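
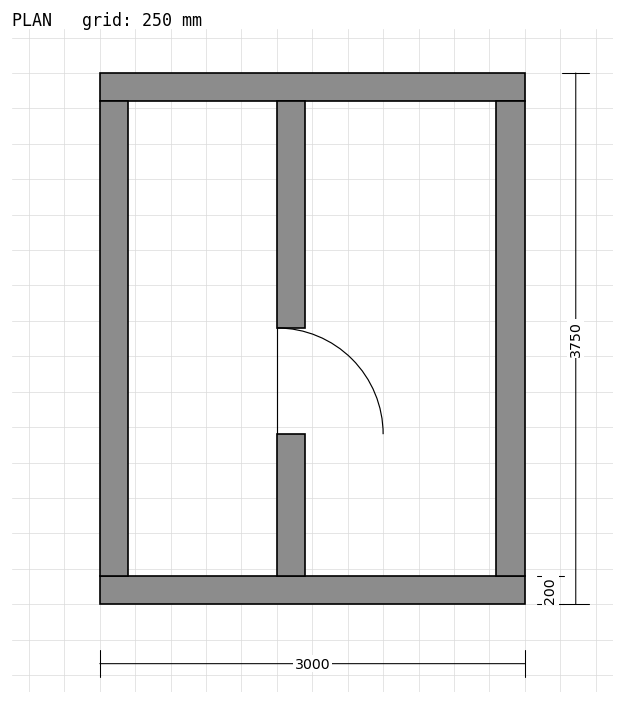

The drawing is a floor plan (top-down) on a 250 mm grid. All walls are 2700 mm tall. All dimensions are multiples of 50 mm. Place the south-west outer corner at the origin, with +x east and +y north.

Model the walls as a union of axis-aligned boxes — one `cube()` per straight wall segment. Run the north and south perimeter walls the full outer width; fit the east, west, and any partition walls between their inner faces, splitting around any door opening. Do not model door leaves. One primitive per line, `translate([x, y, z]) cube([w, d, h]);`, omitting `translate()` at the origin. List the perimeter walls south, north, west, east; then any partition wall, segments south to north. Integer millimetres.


cube([3000, 200, 2700]);
translate([0, 3550, 0]) cube([3000, 200, 2700]);
translate([0, 200, 0]) cube([200, 3350, 2700]);
translate([2800, 200, 0]) cube([200, 3350, 2700]);
translate([1250, 200, 0]) cube([200, 1000, 2700]);
translate([1250, 1950, 0]) cube([200, 1600, 2700]);


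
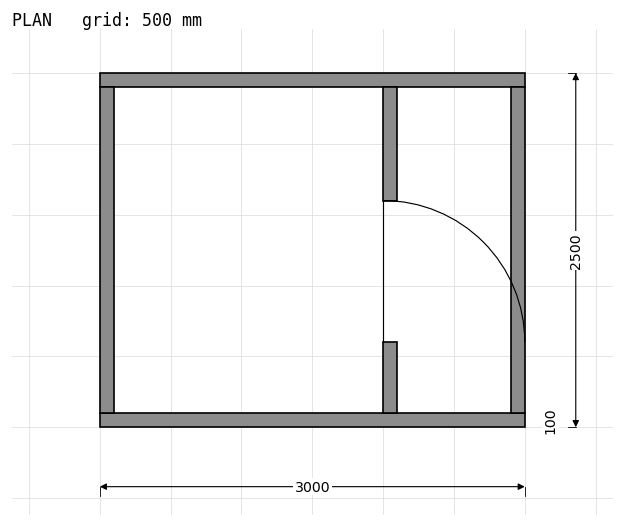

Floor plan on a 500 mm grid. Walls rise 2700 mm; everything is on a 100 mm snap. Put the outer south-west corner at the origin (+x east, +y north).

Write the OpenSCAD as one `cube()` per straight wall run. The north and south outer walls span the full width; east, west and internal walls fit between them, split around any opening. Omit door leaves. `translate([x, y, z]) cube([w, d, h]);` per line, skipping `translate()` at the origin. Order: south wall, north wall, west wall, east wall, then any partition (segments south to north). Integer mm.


cube([3000, 100, 2700]);
translate([0, 2400, 0]) cube([3000, 100, 2700]);
translate([0, 100, 0]) cube([100, 2300, 2700]);
translate([2900, 100, 0]) cube([100, 2300, 2700]);
translate([2000, 100, 0]) cube([100, 500, 2700]);
translate([2000, 1600, 0]) cube([100, 800, 2700]);


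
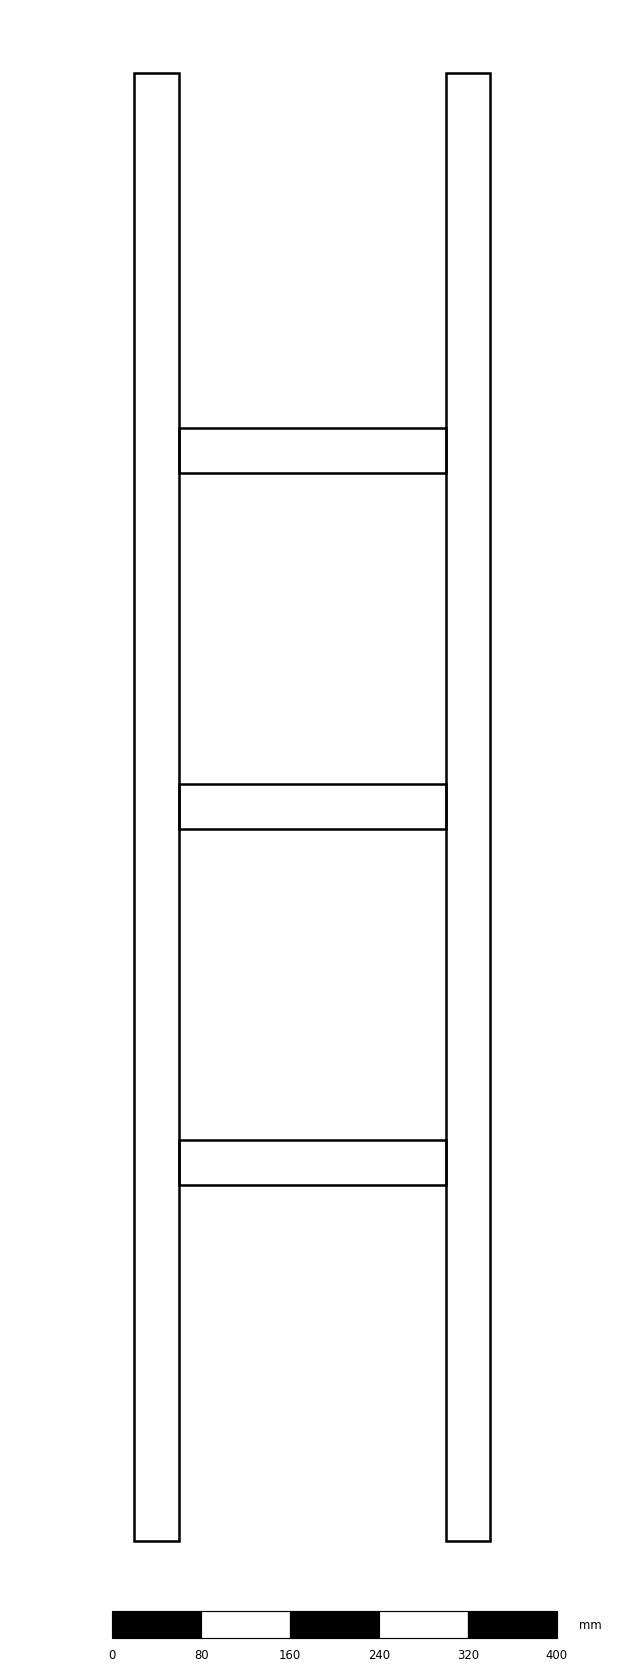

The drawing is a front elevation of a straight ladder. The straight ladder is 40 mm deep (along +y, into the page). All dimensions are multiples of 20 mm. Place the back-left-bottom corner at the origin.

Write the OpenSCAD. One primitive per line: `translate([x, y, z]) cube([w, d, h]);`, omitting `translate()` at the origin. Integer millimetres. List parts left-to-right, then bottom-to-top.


cube([40, 40, 1320]);
translate([40, 0, 320]) cube([240, 40, 40]);
translate([40, 0, 640]) cube([240, 40, 40]);
translate([40, 0, 960]) cube([240, 40, 40]);
translate([280, 0, 0]) cube([40, 40, 1320]);


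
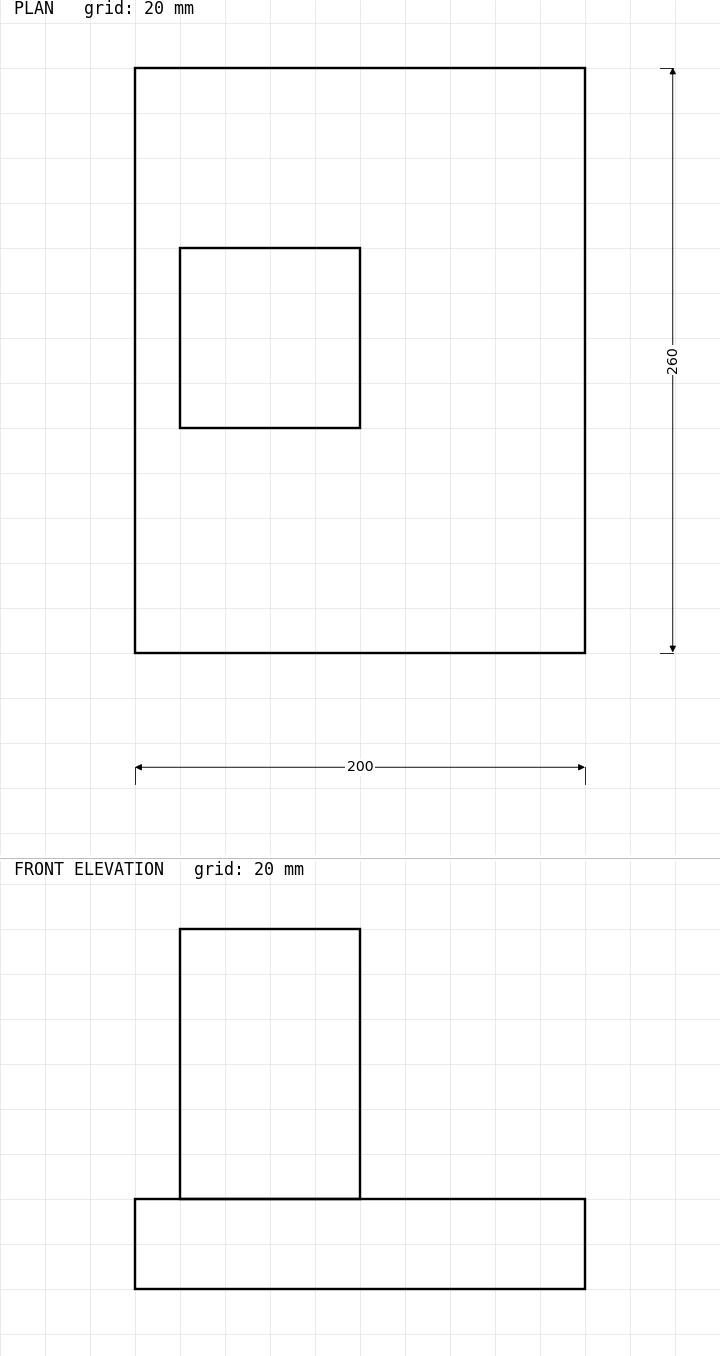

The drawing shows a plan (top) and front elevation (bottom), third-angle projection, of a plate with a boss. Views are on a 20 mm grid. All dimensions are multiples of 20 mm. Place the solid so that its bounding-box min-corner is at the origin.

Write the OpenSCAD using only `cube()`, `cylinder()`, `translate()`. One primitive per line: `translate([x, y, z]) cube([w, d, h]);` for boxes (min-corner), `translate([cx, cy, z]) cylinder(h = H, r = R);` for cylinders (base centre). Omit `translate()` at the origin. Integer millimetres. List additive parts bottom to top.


cube([200, 260, 40]);
translate([20, 100, 40]) cube([80, 80, 120]);


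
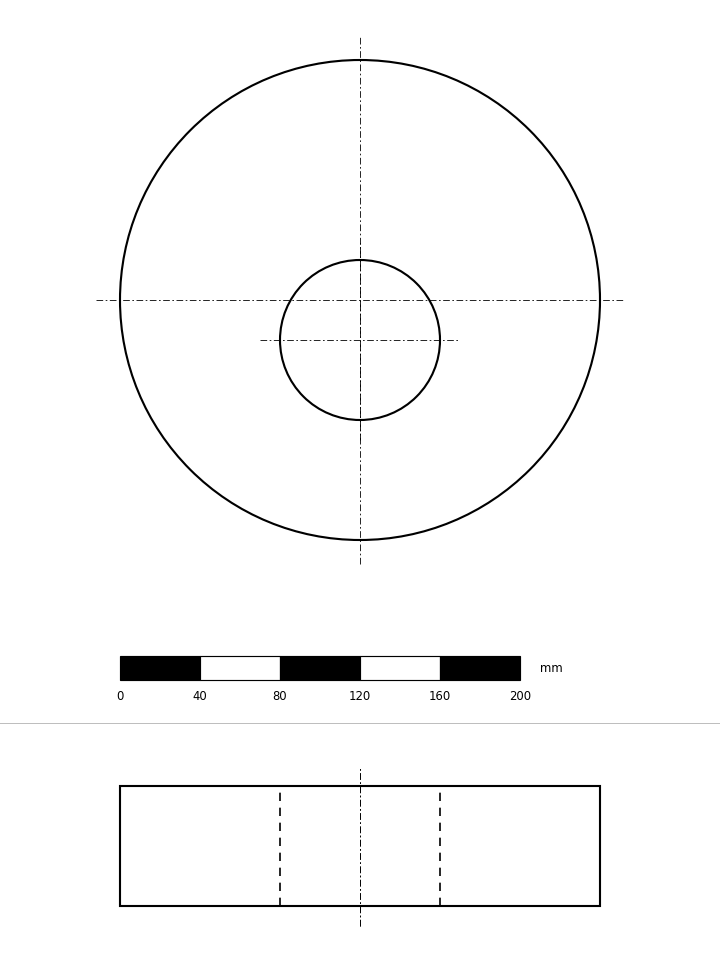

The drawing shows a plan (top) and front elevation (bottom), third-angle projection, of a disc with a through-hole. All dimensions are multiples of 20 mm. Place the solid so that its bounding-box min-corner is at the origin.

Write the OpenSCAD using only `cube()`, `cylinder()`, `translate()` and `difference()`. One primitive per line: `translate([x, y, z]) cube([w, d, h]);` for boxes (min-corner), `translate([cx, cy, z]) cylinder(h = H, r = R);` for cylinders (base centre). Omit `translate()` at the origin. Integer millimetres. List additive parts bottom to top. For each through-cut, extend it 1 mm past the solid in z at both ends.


difference() {
  translate([120, 120, 0]) cylinder(h = 60, r = 120);
  translate([120, 100, -1]) cylinder(h = 62, r = 40);
}


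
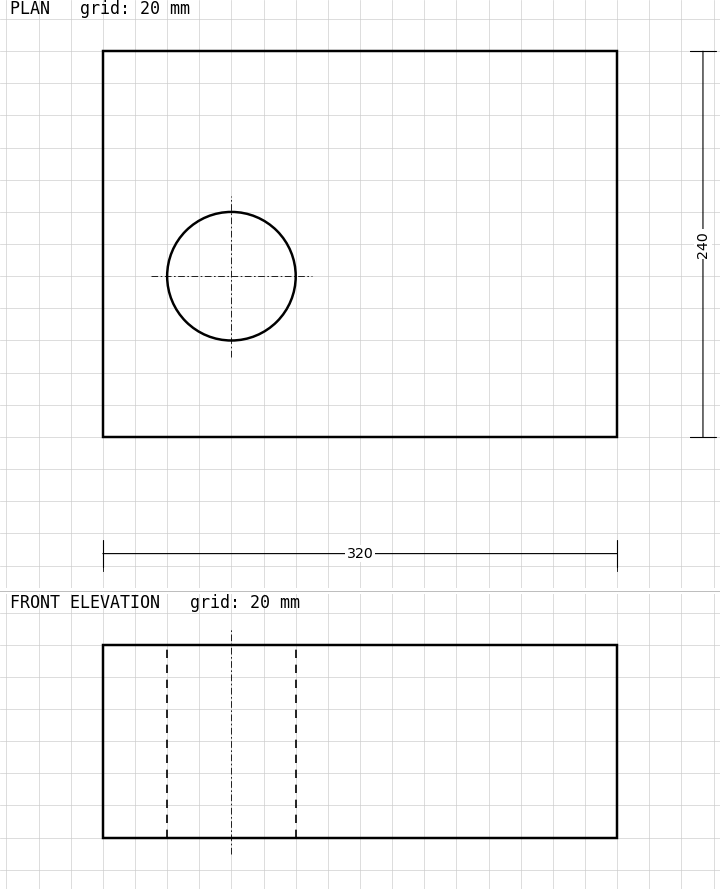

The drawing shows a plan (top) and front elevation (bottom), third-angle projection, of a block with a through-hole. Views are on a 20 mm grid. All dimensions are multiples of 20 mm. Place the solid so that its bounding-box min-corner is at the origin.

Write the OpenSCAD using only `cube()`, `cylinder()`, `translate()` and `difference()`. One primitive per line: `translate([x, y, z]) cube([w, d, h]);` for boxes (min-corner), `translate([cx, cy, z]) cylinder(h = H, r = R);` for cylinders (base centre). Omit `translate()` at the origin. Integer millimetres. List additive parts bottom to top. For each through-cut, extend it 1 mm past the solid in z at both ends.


difference() {
  cube([320, 240, 120]);
  translate([80, 100, -1]) cylinder(h = 122, r = 40);
}


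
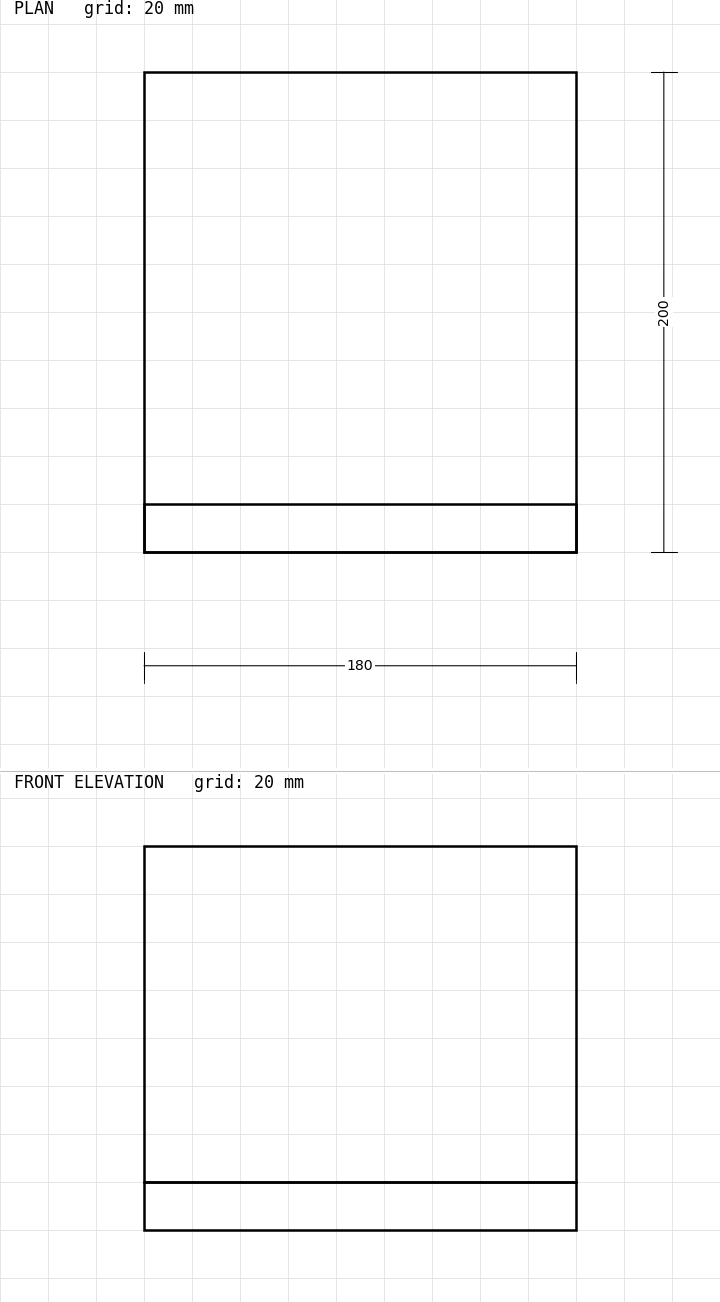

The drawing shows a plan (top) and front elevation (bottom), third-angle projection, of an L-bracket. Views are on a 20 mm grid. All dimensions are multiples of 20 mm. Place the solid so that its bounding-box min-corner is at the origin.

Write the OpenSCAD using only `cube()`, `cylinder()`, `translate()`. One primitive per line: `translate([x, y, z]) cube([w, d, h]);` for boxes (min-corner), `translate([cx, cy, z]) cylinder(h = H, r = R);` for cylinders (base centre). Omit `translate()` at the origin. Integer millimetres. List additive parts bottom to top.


cube([180, 200, 20]);
translate([0, 0, 20]) cube([180, 20, 140]);


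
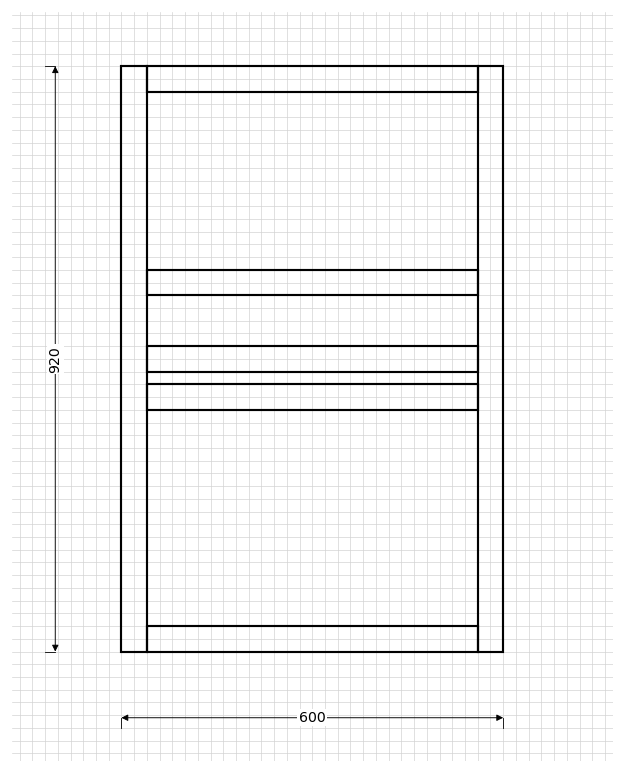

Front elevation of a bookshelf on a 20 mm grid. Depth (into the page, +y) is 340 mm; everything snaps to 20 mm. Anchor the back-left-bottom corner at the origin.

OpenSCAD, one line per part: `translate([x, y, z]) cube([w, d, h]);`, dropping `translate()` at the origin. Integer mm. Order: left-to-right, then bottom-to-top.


cube([40, 340, 920]);
translate([40, 0, 0]) cube([520, 340, 40]);
translate([40, 0, 380]) cube([520, 340, 40]);
translate([40, 0, 440]) cube([520, 340, 40]);
translate([40, 0, 560]) cube([520, 340, 40]);
translate([40, 0, 880]) cube([520, 340, 40]);
translate([560, 0, 0]) cube([40, 340, 920]);


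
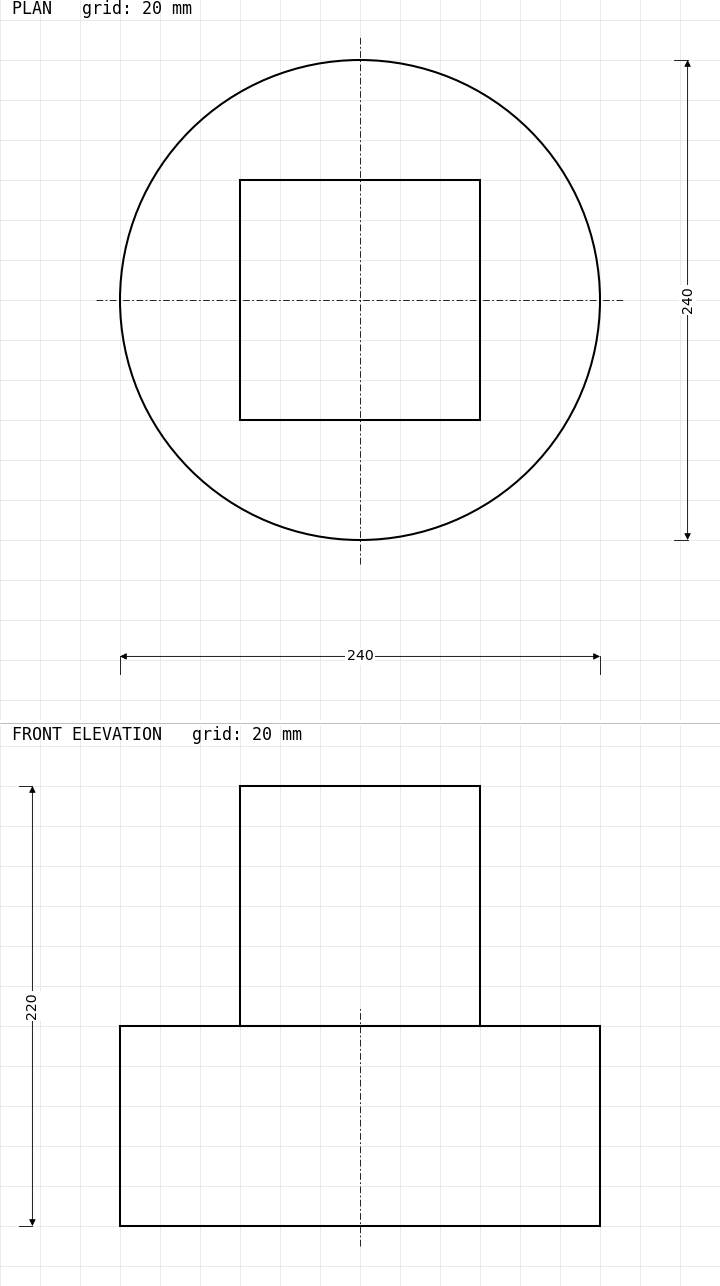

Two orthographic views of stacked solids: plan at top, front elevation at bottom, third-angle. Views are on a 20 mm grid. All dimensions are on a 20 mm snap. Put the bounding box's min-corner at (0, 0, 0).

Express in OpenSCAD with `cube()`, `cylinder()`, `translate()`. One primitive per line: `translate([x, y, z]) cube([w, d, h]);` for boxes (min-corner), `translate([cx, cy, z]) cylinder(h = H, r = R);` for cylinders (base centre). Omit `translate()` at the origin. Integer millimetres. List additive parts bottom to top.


translate([120, 120, 0]) cylinder(h = 100, r = 120);
translate([60, 60, 100]) cube([120, 120, 120]);


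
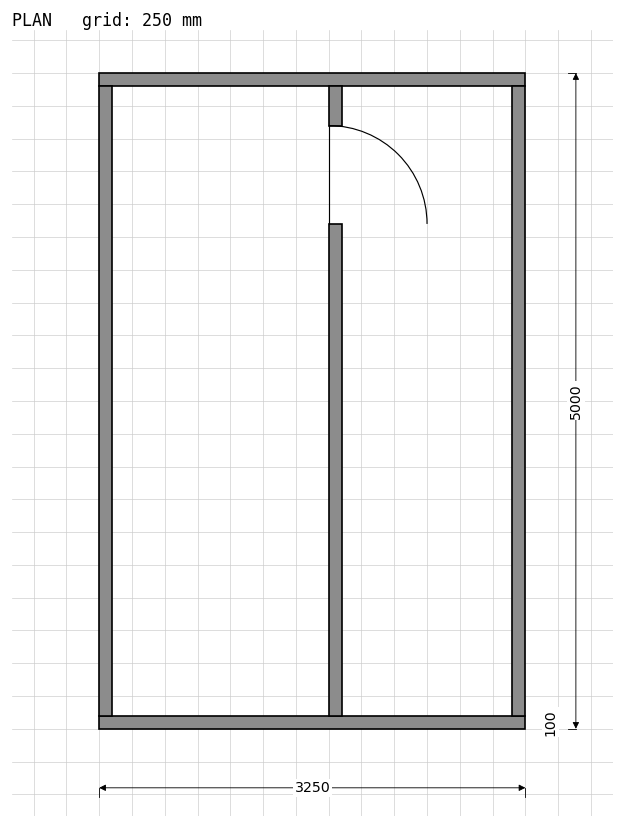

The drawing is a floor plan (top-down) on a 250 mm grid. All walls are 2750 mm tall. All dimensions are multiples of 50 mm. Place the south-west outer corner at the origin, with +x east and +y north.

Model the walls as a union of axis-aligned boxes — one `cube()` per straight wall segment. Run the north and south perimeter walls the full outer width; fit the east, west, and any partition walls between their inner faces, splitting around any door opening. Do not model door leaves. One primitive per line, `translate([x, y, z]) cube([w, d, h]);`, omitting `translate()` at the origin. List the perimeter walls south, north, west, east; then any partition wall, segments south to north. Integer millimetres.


cube([3250, 100, 2750]);
translate([0, 4900, 0]) cube([3250, 100, 2750]);
translate([0, 100, 0]) cube([100, 4800, 2750]);
translate([3150, 100, 0]) cube([100, 4800, 2750]);
translate([1750, 100, 0]) cube([100, 3750, 2750]);
translate([1750, 4600, 0]) cube([100, 300, 2750]);


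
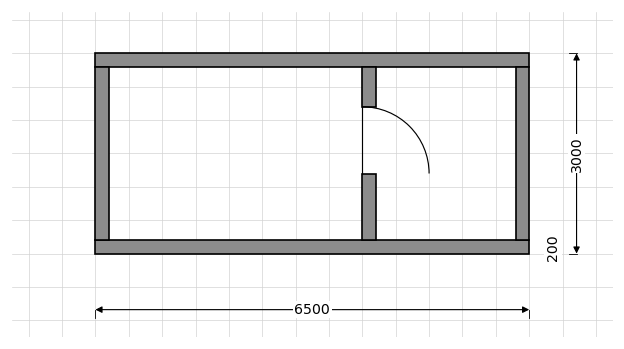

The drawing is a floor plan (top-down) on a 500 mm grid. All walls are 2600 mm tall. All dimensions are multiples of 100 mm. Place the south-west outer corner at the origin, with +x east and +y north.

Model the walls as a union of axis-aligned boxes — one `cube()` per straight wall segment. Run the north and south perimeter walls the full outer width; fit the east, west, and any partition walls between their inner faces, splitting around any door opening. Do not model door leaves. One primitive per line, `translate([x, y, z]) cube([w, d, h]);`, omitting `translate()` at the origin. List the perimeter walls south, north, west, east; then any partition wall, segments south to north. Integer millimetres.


cube([6500, 200, 2600]);
translate([0, 2800, 0]) cube([6500, 200, 2600]);
translate([0, 200, 0]) cube([200, 2600, 2600]);
translate([6300, 200, 0]) cube([200, 2600, 2600]);
translate([4000, 200, 0]) cube([200, 1000, 2600]);
translate([4000, 2200, 0]) cube([200, 600, 2600]);


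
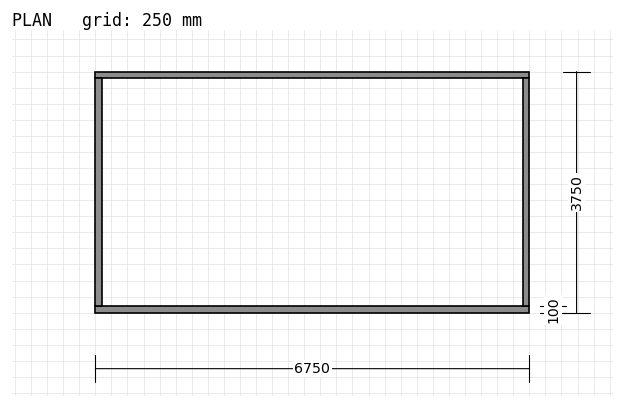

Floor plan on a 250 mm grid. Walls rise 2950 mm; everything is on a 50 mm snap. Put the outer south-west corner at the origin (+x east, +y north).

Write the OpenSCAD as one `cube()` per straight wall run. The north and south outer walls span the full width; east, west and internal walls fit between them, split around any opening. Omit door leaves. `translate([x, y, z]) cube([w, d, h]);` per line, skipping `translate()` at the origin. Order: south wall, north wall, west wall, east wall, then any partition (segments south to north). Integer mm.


cube([6750, 100, 2950]);
translate([0, 3650, 0]) cube([6750, 100, 2950]);
translate([0, 100, 0]) cube([100, 3550, 2950]);
translate([6650, 100, 0]) cube([100, 3550, 2950]);


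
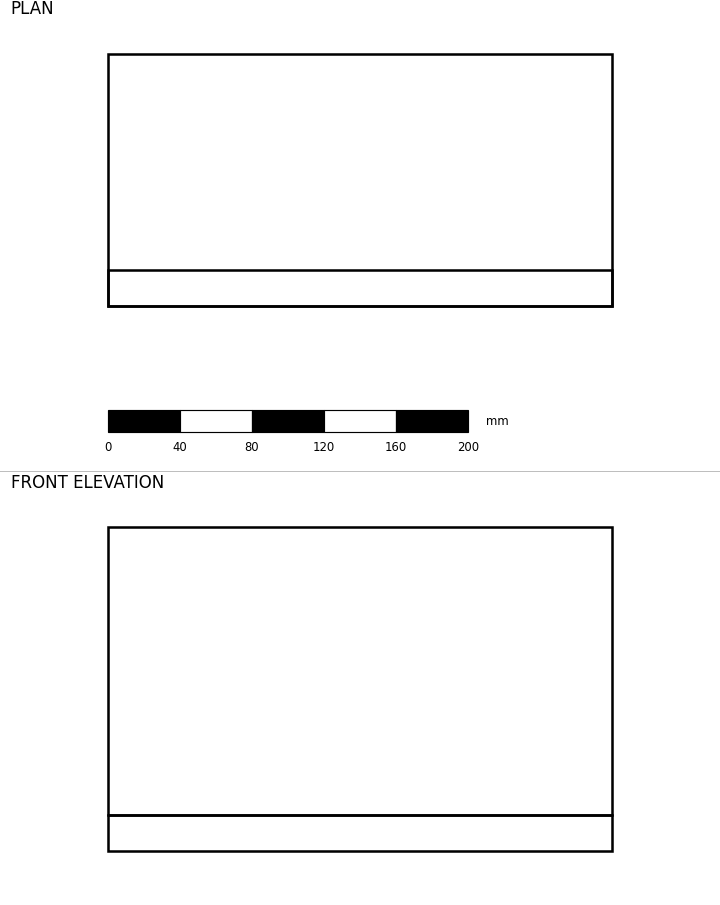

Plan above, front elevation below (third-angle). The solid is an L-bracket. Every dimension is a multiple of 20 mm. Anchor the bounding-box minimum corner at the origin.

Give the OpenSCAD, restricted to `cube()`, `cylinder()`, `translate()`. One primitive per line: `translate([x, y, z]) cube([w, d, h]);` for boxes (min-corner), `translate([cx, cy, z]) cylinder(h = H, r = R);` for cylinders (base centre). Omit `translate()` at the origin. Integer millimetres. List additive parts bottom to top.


cube([280, 140, 20]);
translate([0, 0, 20]) cube([280, 20, 160]);


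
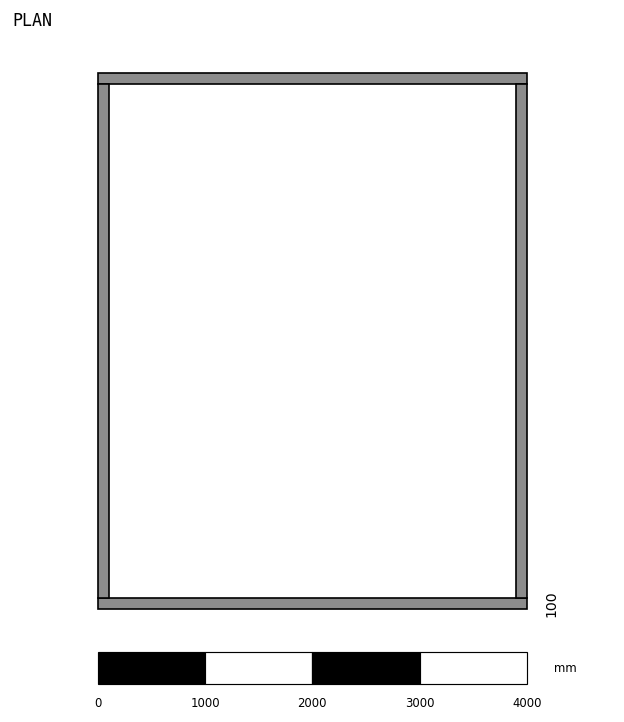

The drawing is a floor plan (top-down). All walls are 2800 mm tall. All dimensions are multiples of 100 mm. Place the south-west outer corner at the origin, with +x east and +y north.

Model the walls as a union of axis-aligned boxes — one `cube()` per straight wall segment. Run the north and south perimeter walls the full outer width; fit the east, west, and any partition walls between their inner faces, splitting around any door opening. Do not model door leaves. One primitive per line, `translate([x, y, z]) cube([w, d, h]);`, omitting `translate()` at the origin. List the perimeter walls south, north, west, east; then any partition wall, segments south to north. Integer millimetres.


cube([4000, 100, 2800]);
translate([0, 4900, 0]) cube([4000, 100, 2800]);
translate([0, 100, 0]) cube([100, 4800, 2800]);
translate([3900, 100, 0]) cube([100, 4800, 2800]);


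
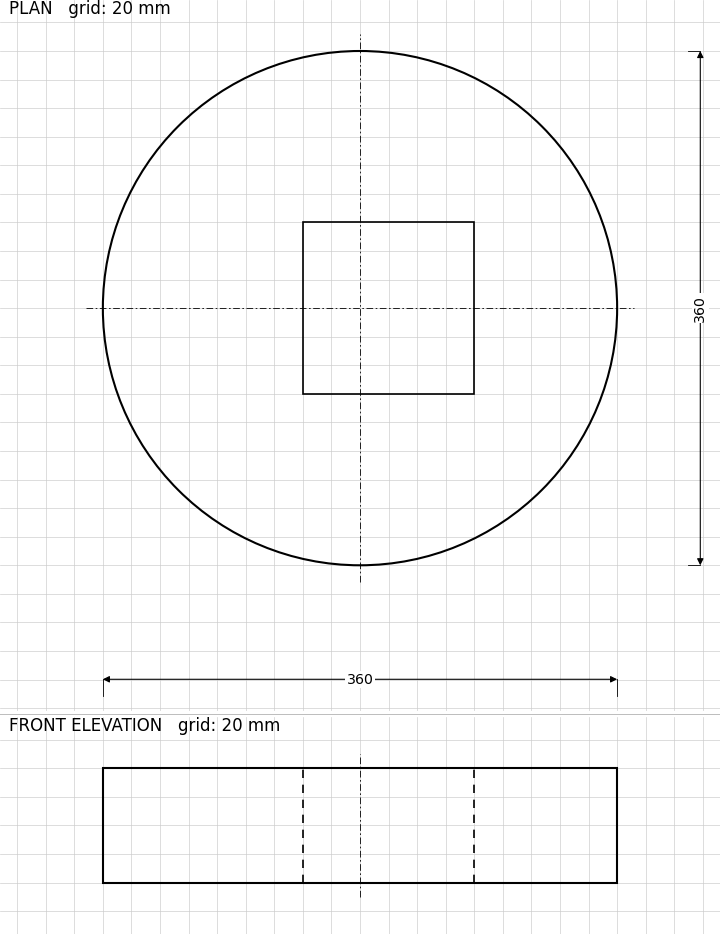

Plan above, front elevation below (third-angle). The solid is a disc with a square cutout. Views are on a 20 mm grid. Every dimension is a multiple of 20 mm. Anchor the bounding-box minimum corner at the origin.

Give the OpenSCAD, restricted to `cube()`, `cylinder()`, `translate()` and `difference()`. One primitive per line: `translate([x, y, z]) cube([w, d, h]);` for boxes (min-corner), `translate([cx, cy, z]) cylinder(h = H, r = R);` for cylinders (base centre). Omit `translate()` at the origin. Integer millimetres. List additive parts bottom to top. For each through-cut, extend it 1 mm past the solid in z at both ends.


difference() {
  translate([180, 180, 0]) cylinder(h = 80, r = 180);
  translate([140, 120, -1]) cube([120, 120, 82]);
}


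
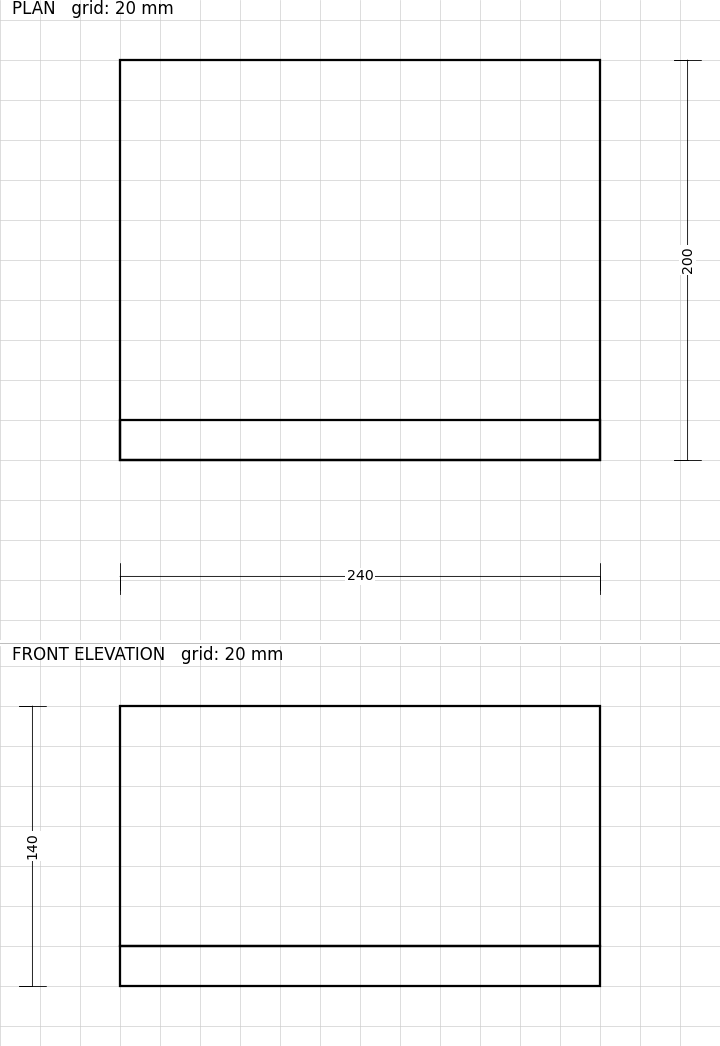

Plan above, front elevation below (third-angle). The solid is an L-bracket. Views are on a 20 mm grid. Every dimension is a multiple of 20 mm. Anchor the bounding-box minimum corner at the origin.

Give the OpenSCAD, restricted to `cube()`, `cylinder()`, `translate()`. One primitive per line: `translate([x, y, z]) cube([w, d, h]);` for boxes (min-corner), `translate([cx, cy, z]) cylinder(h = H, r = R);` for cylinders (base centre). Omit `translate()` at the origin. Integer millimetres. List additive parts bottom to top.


cube([240, 200, 20]);
translate([0, 0, 20]) cube([240, 20, 120]);


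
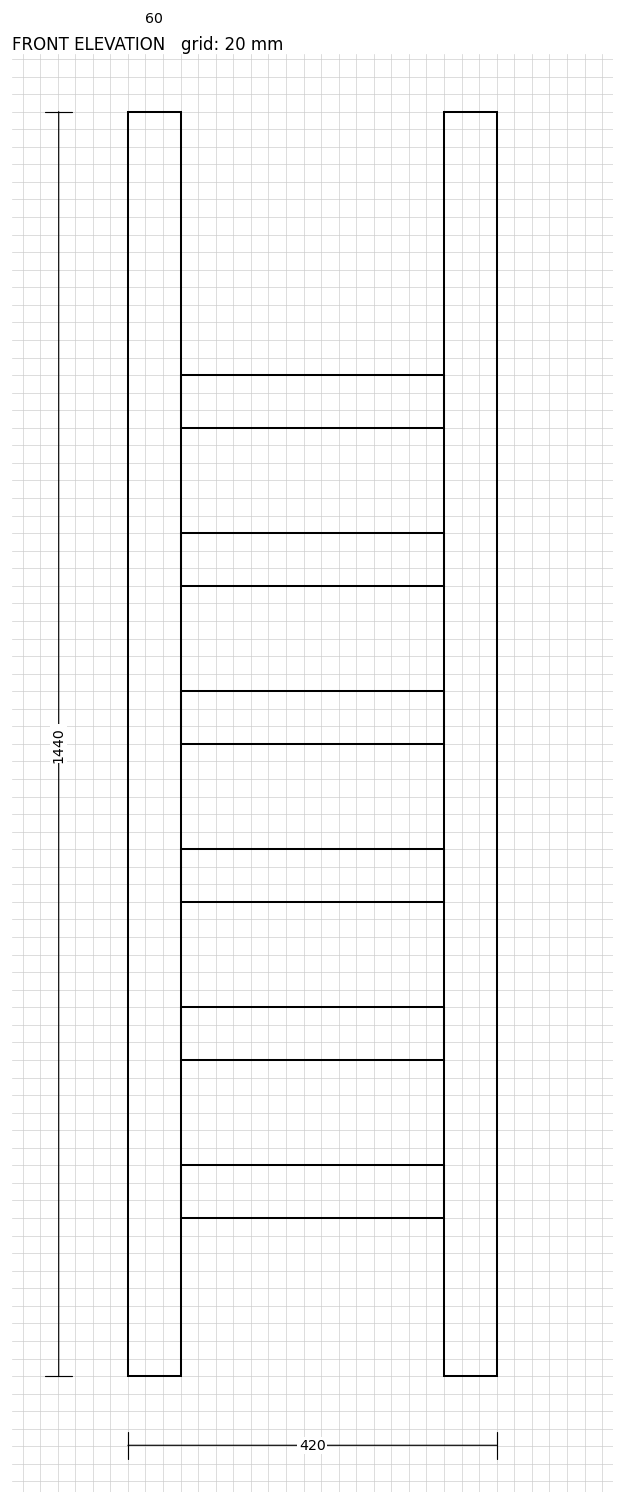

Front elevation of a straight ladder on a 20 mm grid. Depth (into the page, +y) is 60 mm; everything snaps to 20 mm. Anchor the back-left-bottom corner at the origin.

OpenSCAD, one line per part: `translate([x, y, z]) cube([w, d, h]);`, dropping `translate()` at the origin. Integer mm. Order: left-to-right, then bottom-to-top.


cube([60, 60, 1440]);
translate([60, 0, 180]) cube([300, 60, 60]);
translate([60, 0, 360]) cube([300, 60, 60]);
translate([60, 0, 540]) cube([300, 60, 60]);
translate([60, 0, 720]) cube([300, 60, 60]);
translate([60, 0, 900]) cube([300, 60, 60]);
translate([60, 0, 1080]) cube([300, 60, 60]);
translate([360, 0, 0]) cube([60, 60, 1440]);


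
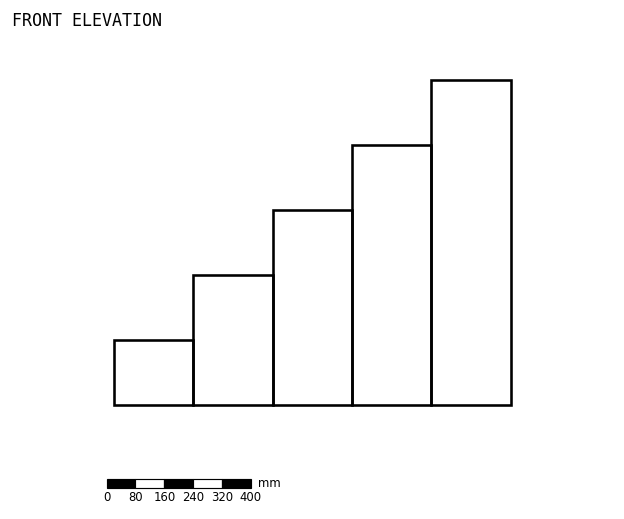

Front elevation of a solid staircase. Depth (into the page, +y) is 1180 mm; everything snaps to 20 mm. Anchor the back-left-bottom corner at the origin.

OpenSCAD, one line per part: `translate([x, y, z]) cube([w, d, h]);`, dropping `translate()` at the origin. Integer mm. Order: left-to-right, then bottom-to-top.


cube([220, 1180, 180]);
translate([220, 0, 0]) cube([220, 1180, 360]);
translate([440, 0, 0]) cube([220, 1180, 540]);
translate([660, 0, 0]) cube([220, 1180, 720]);
translate([880, 0, 0]) cube([220, 1180, 900]);


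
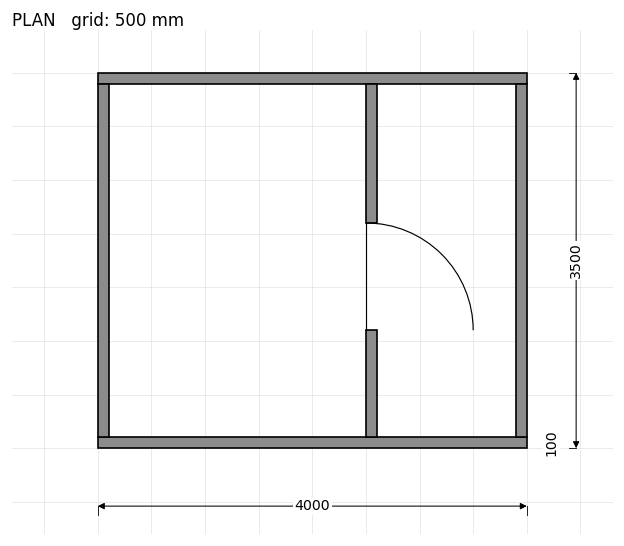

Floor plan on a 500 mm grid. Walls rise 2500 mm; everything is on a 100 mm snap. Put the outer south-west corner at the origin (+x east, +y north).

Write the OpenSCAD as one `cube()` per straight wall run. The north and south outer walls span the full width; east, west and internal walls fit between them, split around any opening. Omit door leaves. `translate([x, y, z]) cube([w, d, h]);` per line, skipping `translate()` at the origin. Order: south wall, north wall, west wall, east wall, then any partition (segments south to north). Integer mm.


cube([4000, 100, 2500]);
translate([0, 3400, 0]) cube([4000, 100, 2500]);
translate([0, 100, 0]) cube([100, 3300, 2500]);
translate([3900, 100, 0]) cube([100, 3300, 2500]);
translate([2500, 100, 0]) cube([100, 1000, 2500]);
translate([2500, 2100, 0]) cube([100, 1300, 2500]);


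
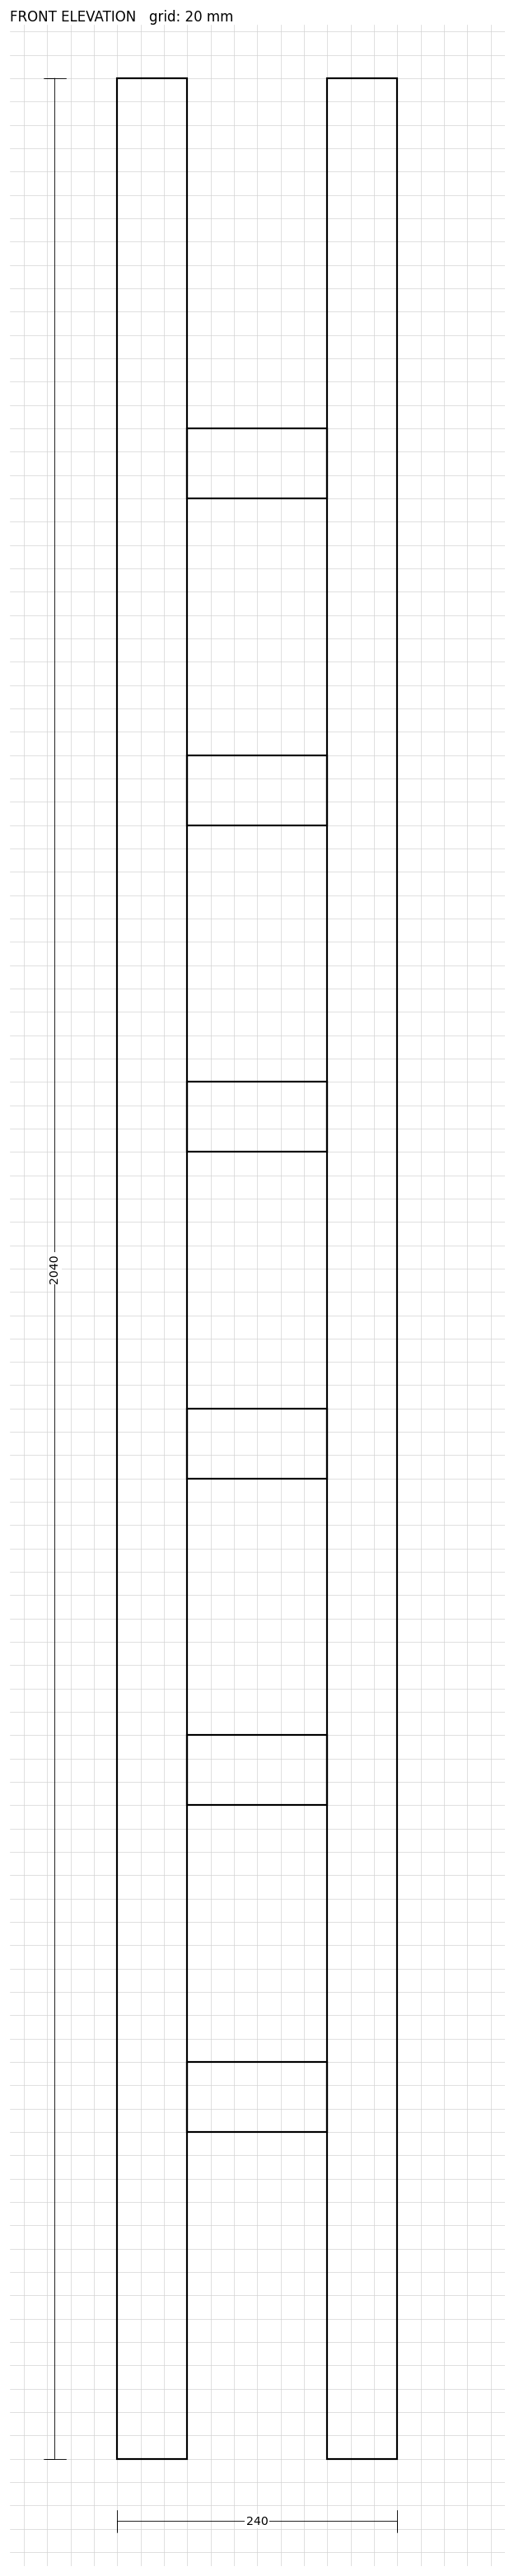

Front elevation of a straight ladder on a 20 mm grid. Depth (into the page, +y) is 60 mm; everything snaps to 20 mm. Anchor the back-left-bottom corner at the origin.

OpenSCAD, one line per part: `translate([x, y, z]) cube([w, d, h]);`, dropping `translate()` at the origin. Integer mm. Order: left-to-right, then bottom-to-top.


cube([60, 60, 2040]);
translate([60, 0, 280]) cube([120, 60, 60]);
translate([60, 0, 560]) cube([120, 60, 60]);
translate([60, 0, 840]) cube([120, 60, 60]);
translate([60, 0, 1120]) cube([120, 60, 60]);
translate([60, 0, 1400]) cube([120, 60, 60]);
translate([60, 0, 1680]) cube([120, 60, 60]);
translate([180, 0, 0]) cube([60, 60, 2040]);


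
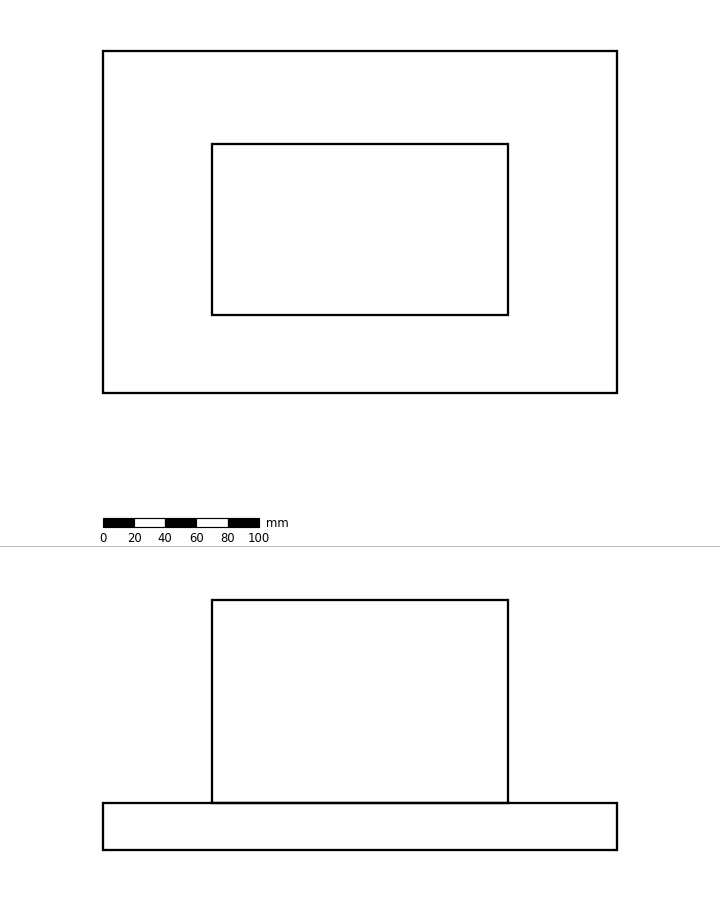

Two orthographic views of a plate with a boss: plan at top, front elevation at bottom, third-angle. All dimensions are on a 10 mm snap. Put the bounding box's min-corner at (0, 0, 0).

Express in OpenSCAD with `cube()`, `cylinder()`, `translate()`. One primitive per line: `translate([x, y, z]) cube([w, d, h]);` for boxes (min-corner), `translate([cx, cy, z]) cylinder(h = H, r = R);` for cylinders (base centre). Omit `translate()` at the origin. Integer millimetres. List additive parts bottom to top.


cube([330, 220, 30]);
translate([70, 50, 30]) cube([190, 110, 130]);


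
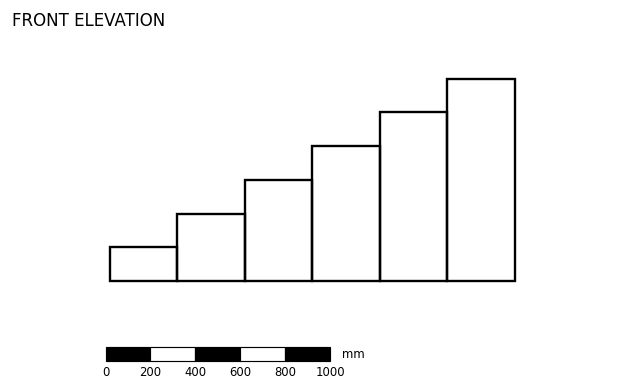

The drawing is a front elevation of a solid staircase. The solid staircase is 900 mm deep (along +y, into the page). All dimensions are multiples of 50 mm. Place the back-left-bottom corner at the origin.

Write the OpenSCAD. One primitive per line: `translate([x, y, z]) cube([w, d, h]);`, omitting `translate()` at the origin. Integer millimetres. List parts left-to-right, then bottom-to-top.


cube([300, 900, 150]);
translate([300, 0, 0]) cube([300, 900, 300]);
translate([600, 0, 0]) cube([300, 900, 450]);
translate([900, 0, 0]) cube([300, 900, 600]);
translate([1200, 0, 0]) cube([300, 900, 750]);
translate([1500, 0, 0]) cube([300, 900, 900]);


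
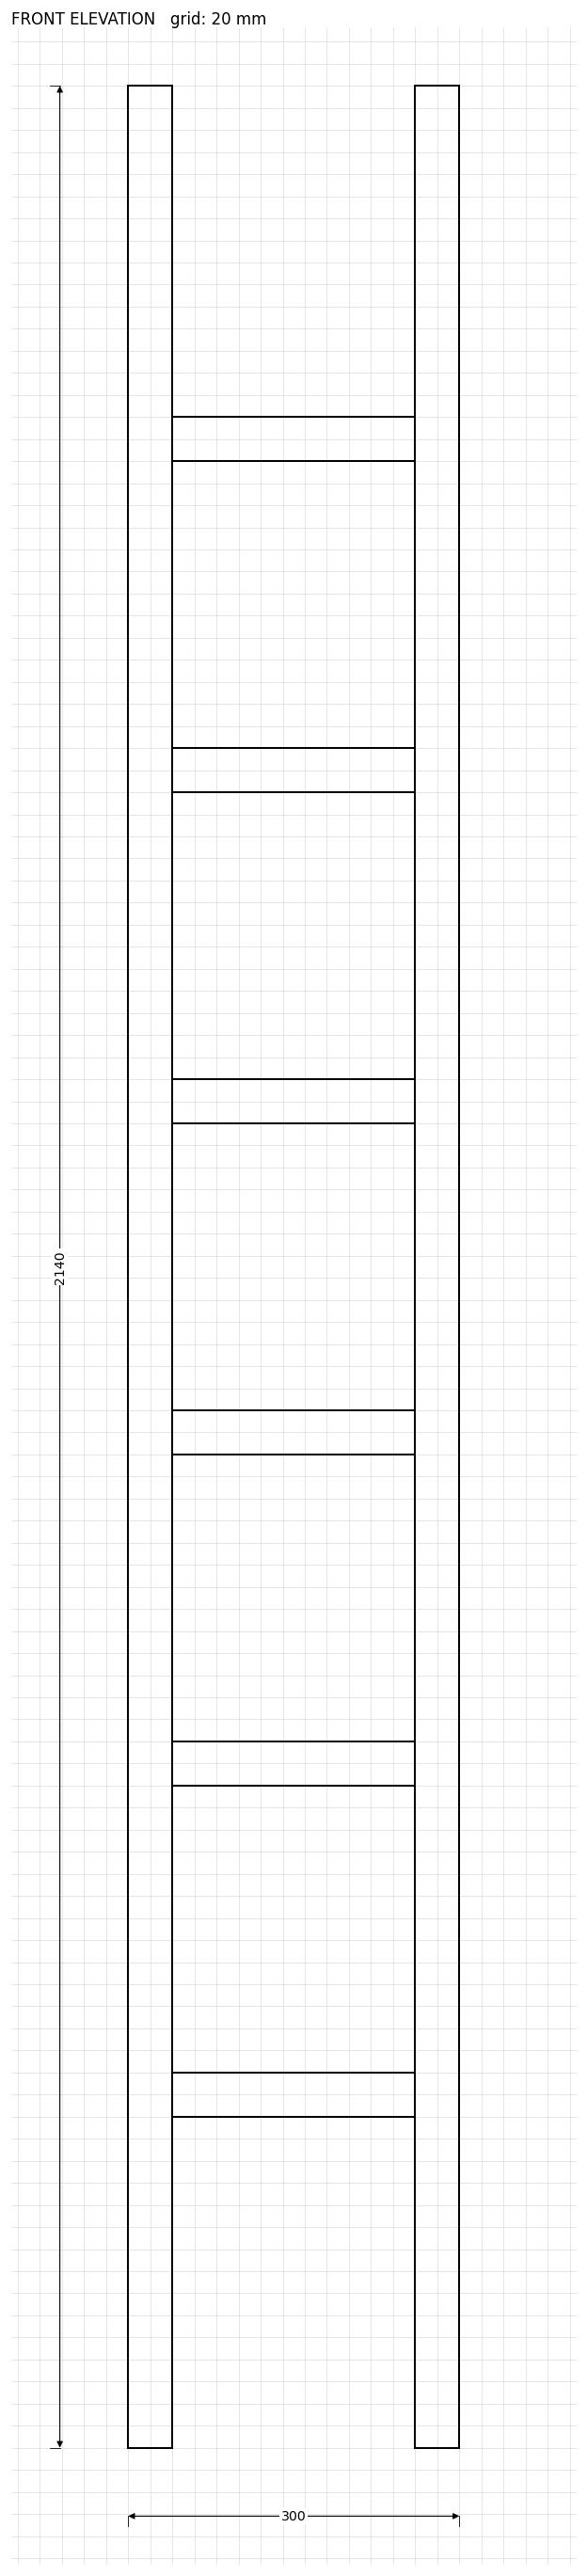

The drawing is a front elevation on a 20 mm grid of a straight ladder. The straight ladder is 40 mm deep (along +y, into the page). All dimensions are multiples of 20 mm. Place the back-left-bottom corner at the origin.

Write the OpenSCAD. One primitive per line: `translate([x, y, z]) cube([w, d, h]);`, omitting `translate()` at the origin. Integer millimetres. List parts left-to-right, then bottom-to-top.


cube([40, 40, 2140]);
translate([40, 0, 300]) cube([220, 40, 40]);
translate([40, 0, 600]) cube([220, 40, 40]);
translate([40, 0, 900]) cube([220, 40, 40]);
translate([40, 0, 1200]) cube([220, 40, 40]);
translate([40, 0, 1500]) cube([220, 40, 40]);
translate([40, 0, 1800]) cube([220, 40, 40]);
translate([260, 0, 0]) cube([40, 40, 2140]);


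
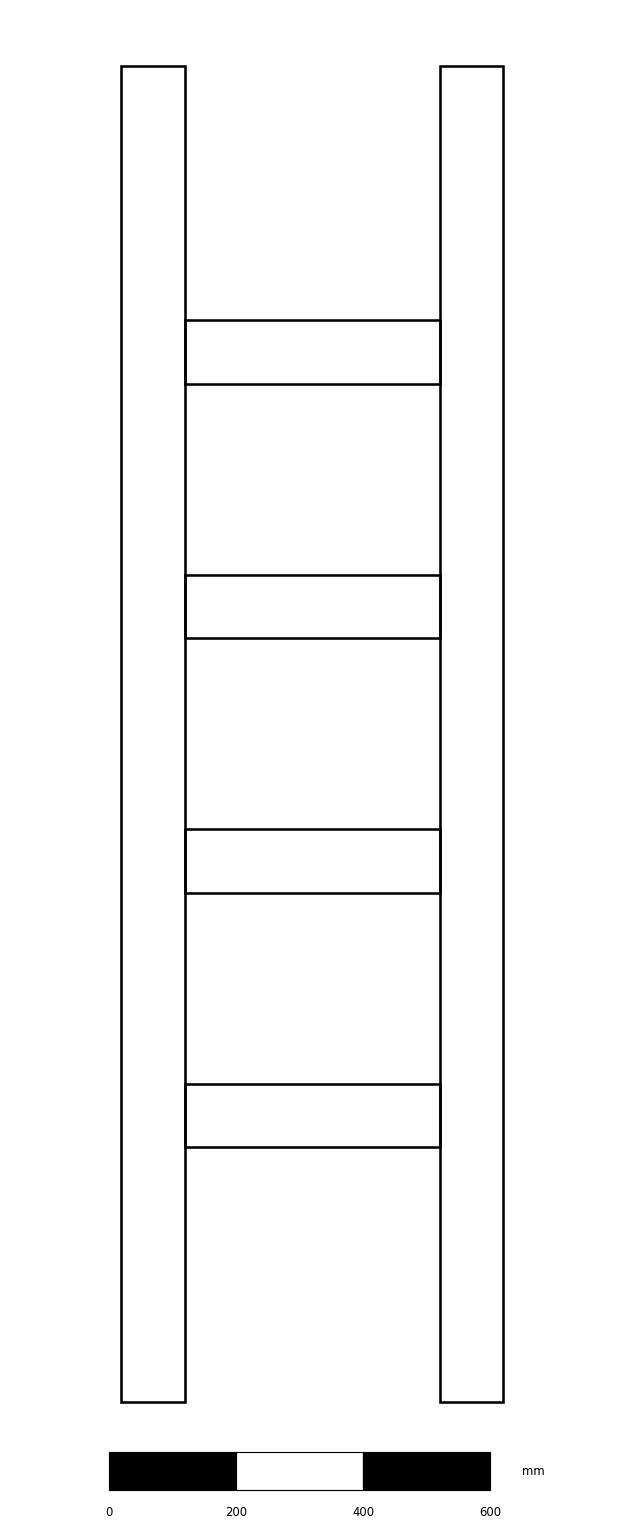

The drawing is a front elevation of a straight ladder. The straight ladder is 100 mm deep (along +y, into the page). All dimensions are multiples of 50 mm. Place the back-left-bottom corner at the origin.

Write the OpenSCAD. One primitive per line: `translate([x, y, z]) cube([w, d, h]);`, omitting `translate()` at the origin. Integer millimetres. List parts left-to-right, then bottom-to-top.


cube([100, 100, 2100]);
translate([100, 0, 400]) cube([400, 100, 100]);
translate([100, 0, 800]) cube([400, 100, 100]);
translate([100, 0, 1200]) cube([400, 100, 100]);
translate([100, 0, 1600]) cube([400, 100, 100]);
translate([500, 0, 0]) cube([100, 100, 2100]);


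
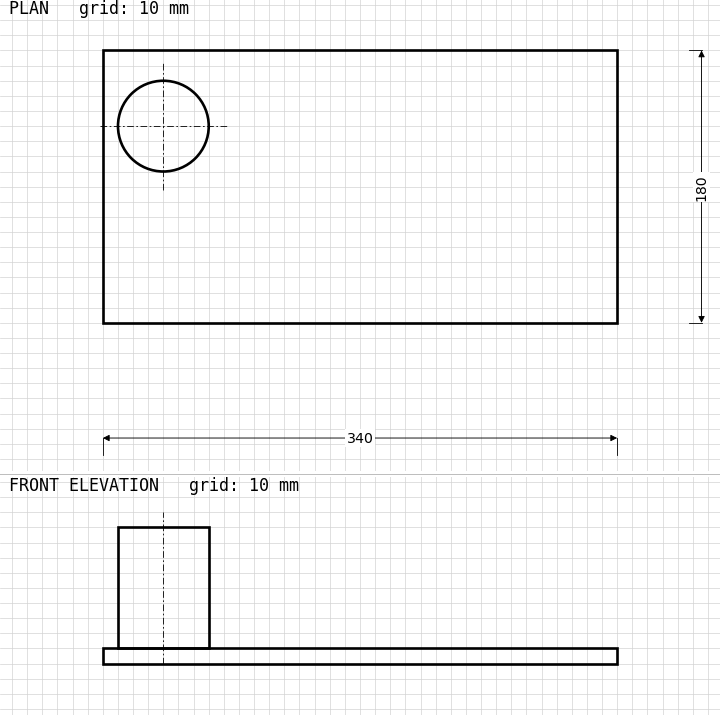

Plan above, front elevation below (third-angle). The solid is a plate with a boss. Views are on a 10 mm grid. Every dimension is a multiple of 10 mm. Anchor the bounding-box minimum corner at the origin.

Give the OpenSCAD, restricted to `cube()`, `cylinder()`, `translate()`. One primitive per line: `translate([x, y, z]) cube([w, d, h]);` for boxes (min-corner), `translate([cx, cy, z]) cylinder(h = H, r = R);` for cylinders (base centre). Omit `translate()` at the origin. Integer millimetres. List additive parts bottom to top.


cube([340, 180, 10]);
translate([40, 130, 10]) cylinder(h = 80, r = 30);


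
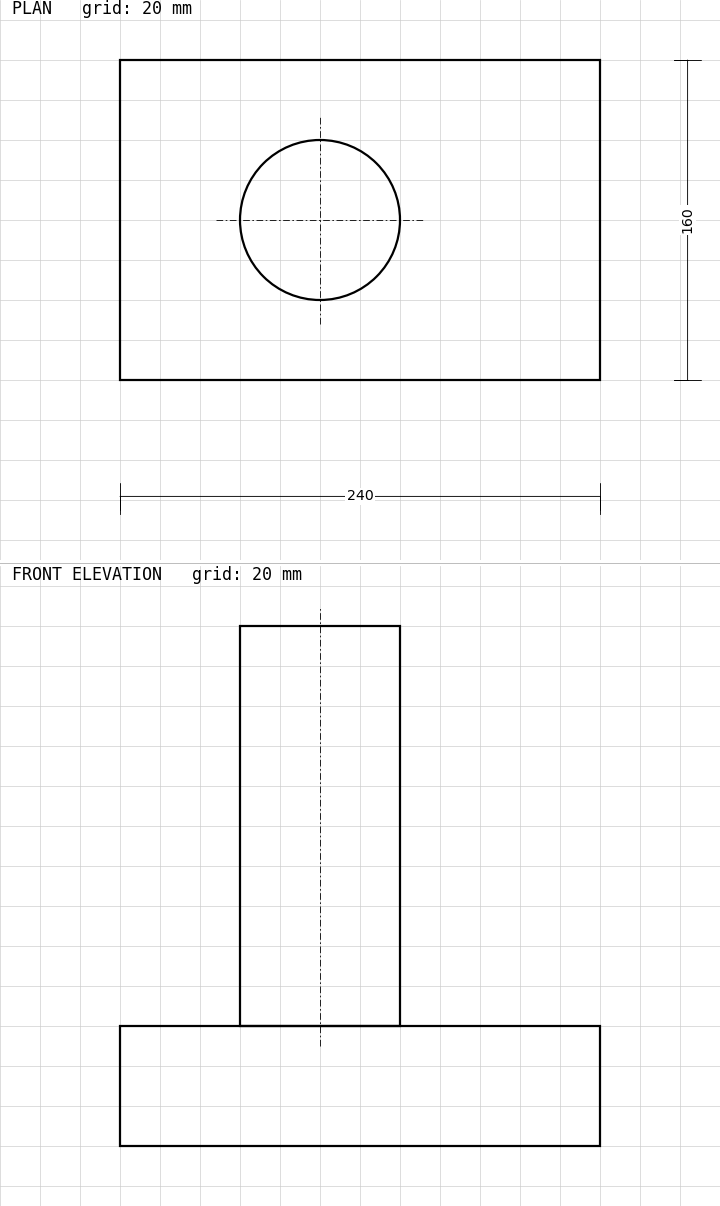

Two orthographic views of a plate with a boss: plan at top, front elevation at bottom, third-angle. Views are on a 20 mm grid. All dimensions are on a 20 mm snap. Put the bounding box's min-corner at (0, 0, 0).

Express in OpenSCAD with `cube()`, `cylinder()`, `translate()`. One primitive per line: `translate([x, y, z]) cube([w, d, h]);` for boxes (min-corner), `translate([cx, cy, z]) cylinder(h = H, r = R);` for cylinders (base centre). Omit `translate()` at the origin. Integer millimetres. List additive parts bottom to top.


cube([240, 160, 60]);
translate([100, 80, 60]) cylinder(h = 200, r = 40);


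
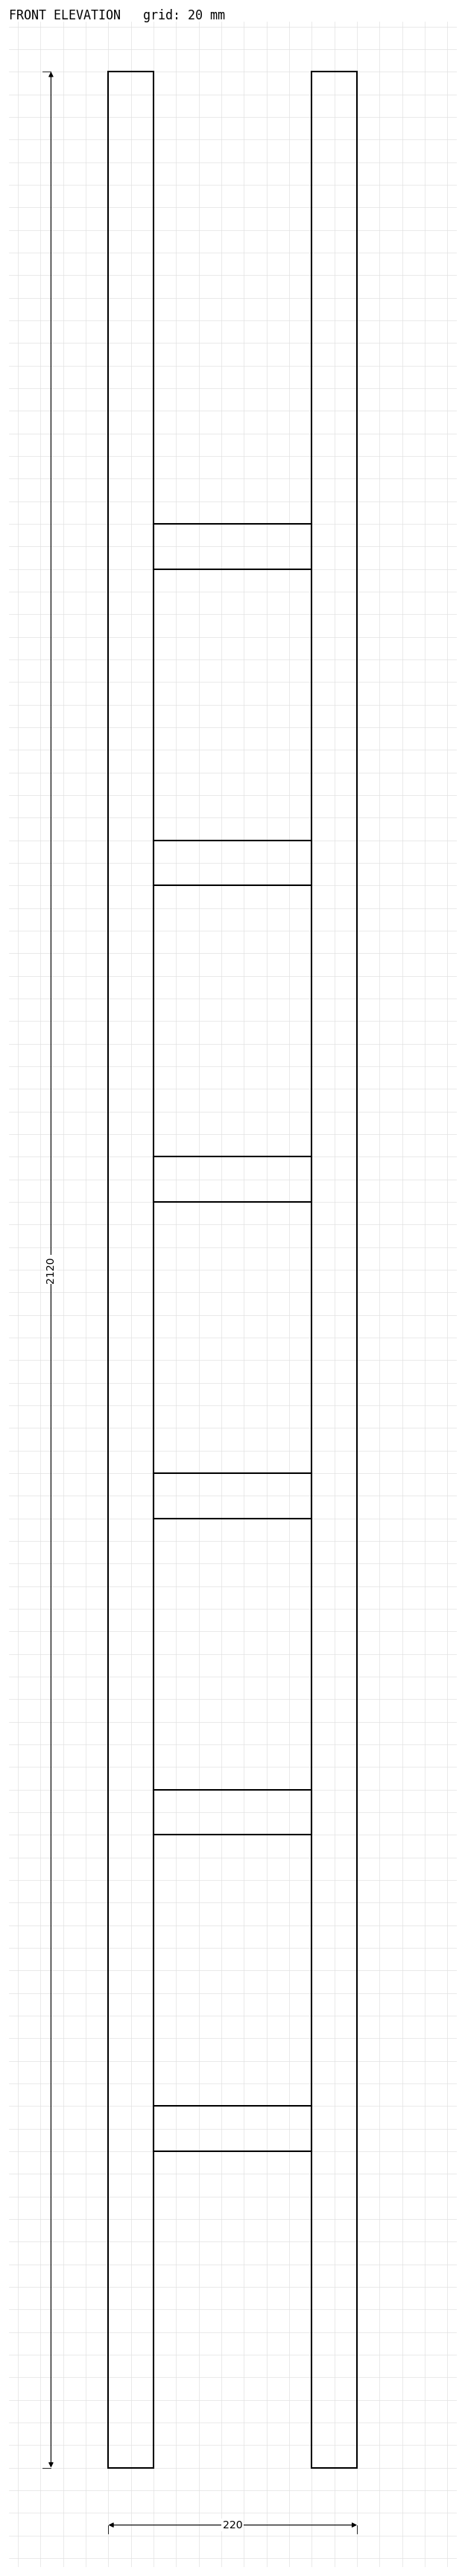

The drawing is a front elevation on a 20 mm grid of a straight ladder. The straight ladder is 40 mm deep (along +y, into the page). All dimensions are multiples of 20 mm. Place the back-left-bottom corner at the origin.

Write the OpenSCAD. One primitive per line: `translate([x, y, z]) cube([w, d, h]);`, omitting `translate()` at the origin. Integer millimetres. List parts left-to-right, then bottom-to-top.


cube([40, 40, 2120]);
translate([40, 0, 280]) cube([140, 40, 40]);
translate([40, 0, 560]) cube([140, 40, 40]);
translate([40, 0, 840]) cube([140, 40, 40]);
translate([40, 0, 1120]) cube([140, 40, 40]);
translate([40, 0, 1400]) cube([140, 40, 40]);
translate([40, 0, 1680]) cube([140, 40, 40]);
translate([180, 0, 0]) cube([40, 40, 2120]);


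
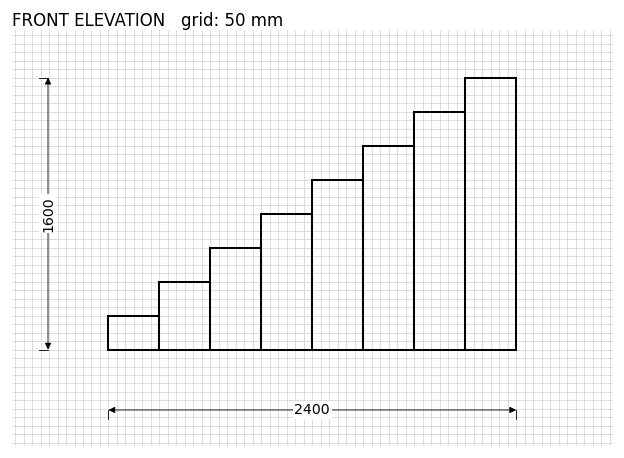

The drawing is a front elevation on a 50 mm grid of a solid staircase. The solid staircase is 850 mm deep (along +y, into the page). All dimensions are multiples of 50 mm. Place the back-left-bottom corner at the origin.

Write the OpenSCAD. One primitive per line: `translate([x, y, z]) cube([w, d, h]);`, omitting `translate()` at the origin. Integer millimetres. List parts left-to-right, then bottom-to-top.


cube([300, 850, 200]);
translate([300, 0, 0]) cube([300, 850, 400]);
translate([600, 0, 0]) cube([300, 850, 600]);
translate([900, 0, 0]) cube([300, 850, 800]);
translate([1200, 0, 0]) cube([300, 850, 1000]);
translate([1500, 0, 0]) cube([300, 850, 1200]);
translate([1800, 0, 0]) cube([300, 850, 1400]);
translate([2100, 0, 0]) cube([300, 850, 1600]);


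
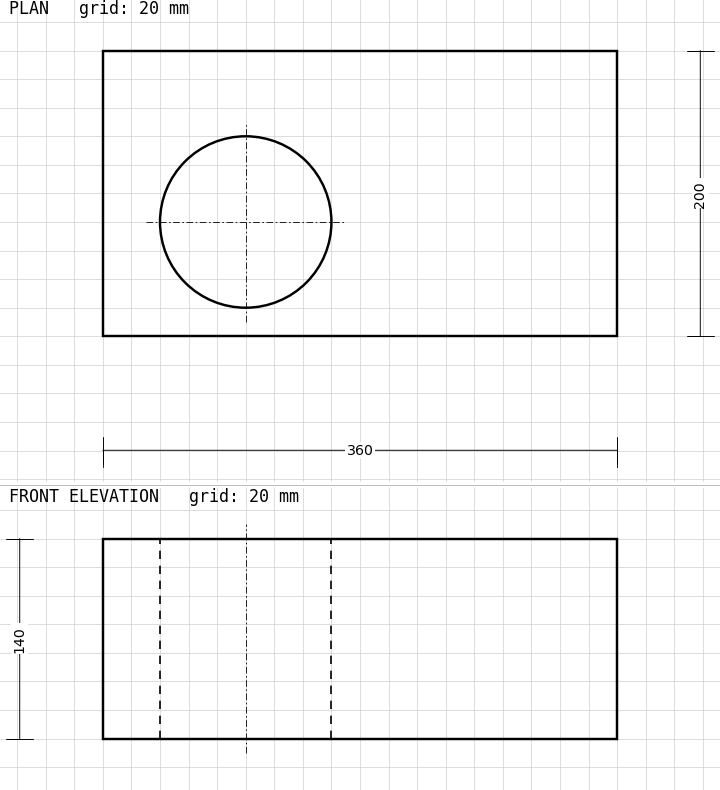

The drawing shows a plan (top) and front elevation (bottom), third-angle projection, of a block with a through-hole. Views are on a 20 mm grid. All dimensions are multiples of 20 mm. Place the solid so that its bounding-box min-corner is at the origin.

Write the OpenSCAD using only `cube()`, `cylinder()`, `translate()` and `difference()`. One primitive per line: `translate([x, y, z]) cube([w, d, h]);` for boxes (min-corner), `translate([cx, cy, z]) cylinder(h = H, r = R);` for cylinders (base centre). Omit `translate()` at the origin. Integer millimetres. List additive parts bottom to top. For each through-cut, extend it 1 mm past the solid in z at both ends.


difference() {
  cube([360, 200, 140]);
  translate([100, 80, -1]) cylinder(h = 142, r = 60);
}


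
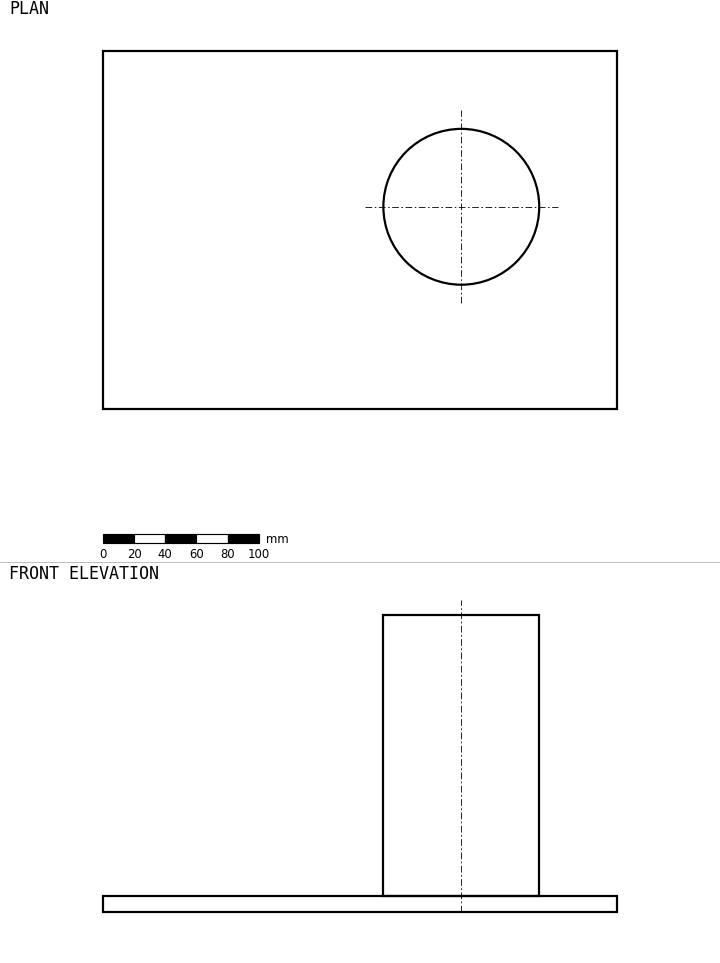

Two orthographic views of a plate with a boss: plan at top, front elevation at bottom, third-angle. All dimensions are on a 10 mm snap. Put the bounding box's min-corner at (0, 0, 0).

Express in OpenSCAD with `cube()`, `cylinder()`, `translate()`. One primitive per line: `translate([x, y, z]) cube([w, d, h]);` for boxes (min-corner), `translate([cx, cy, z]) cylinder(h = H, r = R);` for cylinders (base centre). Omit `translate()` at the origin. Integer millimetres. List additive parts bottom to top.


cube([330, 230, 10]);
translate([230, 130, 10]) cylinder(h = 180, r = 50);


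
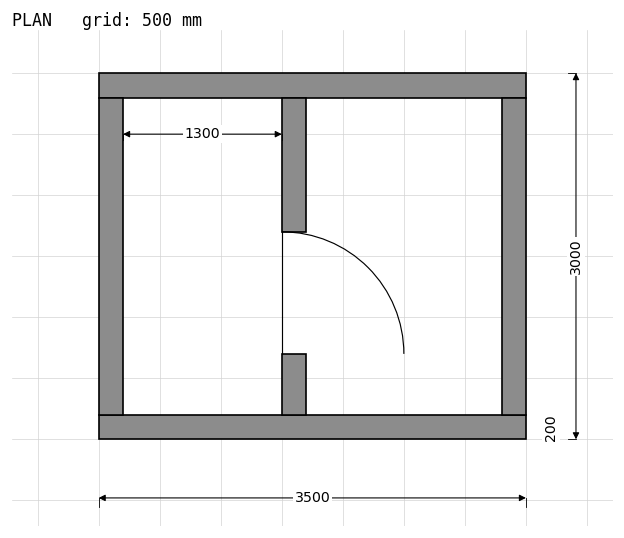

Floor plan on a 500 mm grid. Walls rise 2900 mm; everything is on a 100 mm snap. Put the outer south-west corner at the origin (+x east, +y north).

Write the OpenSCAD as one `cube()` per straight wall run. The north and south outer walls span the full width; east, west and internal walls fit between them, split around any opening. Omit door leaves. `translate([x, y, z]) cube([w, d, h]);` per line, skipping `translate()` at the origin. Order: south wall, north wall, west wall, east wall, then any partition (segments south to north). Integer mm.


cube([3500, 200, 2900]);
translate([0, 2800, 0]) cube([3500, 200, 2900]);
translate([0, 200, 0]) cube([200, 2600, 2900]);
translate([3300, 200, 0]) cube([200, 2600, 2900]);
translate([1500, 200, 0]) cube([200, 500, 2900]);
translate([1500, 1700, 0]) cube([200, 1100, 2900]);


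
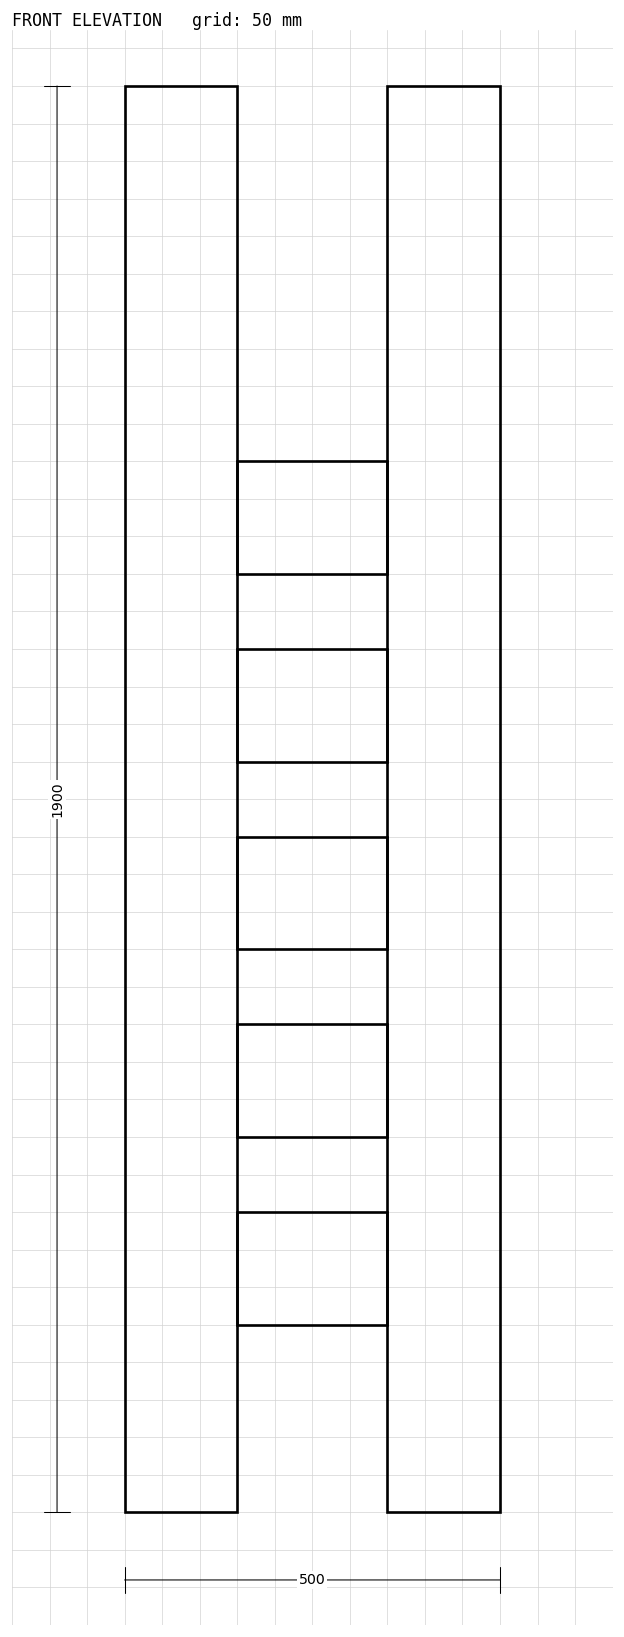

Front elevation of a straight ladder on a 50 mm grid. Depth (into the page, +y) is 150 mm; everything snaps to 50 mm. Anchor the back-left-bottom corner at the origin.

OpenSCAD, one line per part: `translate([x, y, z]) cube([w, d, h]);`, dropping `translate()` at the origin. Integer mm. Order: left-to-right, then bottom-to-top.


cube([150, 150, 1900]);
translate([150, 0, 250]) cube([200, 150, 150]);
translate([150, 0, 500]) cube([200, 150, 150]);
translate([150, 0, 750]) cube([200, 150, 150]);
translate([150, 0, 1000]) cube([200, 150, 150]);
translate([150, 0, 1250]) cube([200, 150, 150]);
translate([350, 0, 0]) cube([150, 150, 1900]);


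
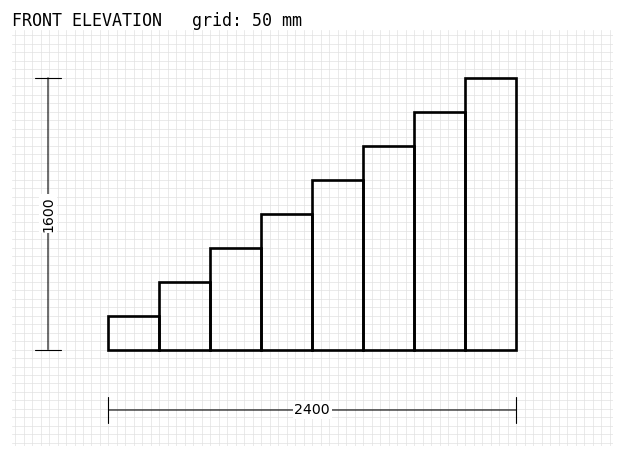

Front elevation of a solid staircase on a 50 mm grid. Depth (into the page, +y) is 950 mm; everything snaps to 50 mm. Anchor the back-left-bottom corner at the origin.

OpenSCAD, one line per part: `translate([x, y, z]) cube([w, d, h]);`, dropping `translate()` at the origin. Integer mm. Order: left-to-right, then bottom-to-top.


cube([300, 950, 200]);
translate([300, 0, 0]) cube([300, 950, 400]);
translate([600, 0, 0]) cube([300, 950, 600]);
translate([900, 0, 0]) cube([300, 950, 800]);
translate([1200, 0, 0]) cube([300, 950, 1000]);
translate([1500, 0, 0]) cube([300, 950, 1200]);
translate([1800, 0, 0]) cube([300, 950, 1400]);
translate([2100, 0, 0]) cube([300, 950, 1600]);


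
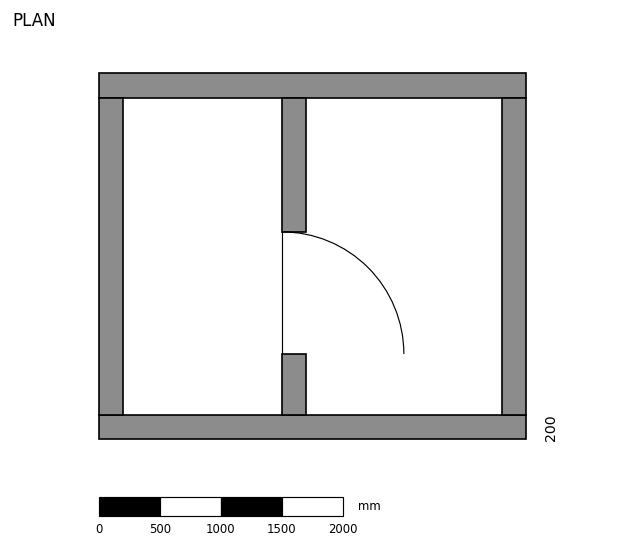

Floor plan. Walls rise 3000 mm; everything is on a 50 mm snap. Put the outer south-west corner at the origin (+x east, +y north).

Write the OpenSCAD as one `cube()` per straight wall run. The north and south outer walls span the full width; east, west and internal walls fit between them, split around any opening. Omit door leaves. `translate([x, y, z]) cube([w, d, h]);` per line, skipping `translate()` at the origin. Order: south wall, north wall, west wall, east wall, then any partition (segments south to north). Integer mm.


cube([3500, 200, 3000]);
translate([0, 2800, 0]) cube([3500, 200, 3000]);
translate([0, 200, 0]) cube([200, 2600, 3000]);
translate([3300, 200, 0]) cube([200, 2600, 3000]);
translate([1500, 200, 0]) cube([200, 500, 3000]);
translate([1500, 1700, 0]) cube([200, 1100, 3000]);
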